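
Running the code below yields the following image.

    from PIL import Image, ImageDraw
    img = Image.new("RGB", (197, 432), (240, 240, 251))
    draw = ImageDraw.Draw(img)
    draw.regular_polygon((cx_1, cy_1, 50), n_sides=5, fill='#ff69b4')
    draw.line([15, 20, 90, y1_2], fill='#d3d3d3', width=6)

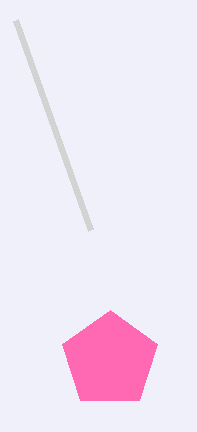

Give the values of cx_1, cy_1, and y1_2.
cx_1 = 110, cy_1 = 360, y1_2 = 230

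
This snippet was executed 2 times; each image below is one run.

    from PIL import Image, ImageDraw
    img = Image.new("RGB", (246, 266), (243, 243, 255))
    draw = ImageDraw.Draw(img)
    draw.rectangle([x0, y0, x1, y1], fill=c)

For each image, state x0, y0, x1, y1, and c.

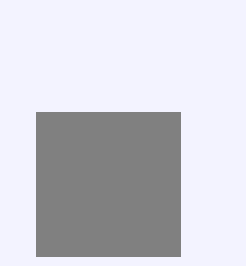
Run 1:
x0 = 36, y0 = 112, x1 = 180, y1 = 256, c = 'gray'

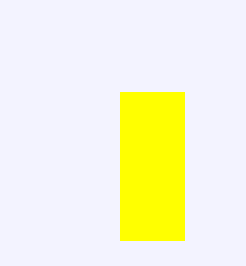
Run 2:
x0 = 120, y0 = 92, x1 = 184, y1 = 240, c = 'yellow'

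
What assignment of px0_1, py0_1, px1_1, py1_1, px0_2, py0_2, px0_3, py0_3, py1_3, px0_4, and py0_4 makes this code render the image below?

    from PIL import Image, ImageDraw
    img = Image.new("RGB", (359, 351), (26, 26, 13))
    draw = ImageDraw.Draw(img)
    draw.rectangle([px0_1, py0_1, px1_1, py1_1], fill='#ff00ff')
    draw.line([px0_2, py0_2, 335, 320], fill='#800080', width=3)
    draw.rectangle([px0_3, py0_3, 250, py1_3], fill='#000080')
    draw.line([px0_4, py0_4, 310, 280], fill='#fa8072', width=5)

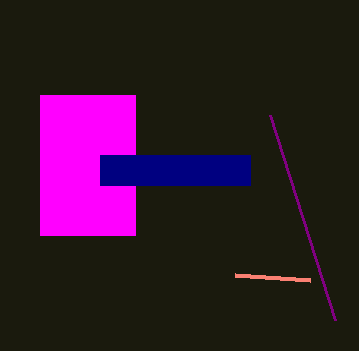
px0_1 = 40; py0_1 = 95; px1_1 = 135; py1_1 = 235; px0_2 = 270; py0_2 = 115; px0_3 = 100; py0_3 = 155; py1_3 = 185; px0_4 = 235; py0_4 = 275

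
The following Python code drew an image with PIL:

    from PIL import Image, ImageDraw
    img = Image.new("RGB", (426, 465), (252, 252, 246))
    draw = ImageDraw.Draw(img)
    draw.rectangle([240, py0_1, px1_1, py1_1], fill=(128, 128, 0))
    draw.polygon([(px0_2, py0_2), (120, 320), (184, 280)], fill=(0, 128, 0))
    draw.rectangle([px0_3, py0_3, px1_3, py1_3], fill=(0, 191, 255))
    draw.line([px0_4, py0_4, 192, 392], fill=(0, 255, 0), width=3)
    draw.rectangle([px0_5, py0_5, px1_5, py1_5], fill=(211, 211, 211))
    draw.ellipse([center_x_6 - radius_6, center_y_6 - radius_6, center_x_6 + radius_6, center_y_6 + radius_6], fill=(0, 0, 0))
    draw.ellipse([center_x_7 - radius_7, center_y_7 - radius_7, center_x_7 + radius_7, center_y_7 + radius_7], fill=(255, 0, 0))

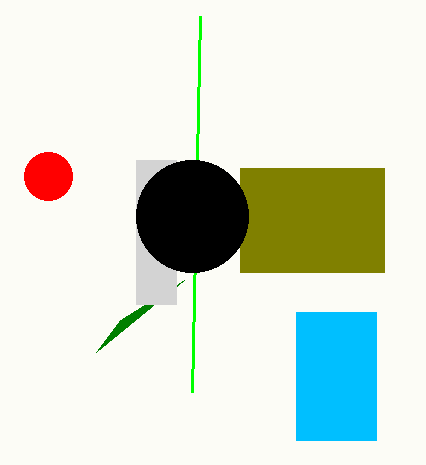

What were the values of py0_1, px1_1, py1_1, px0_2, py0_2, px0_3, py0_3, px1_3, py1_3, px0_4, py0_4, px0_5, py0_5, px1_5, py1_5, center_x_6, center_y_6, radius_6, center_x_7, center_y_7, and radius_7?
py0_1 = 168
px1_1 = 384
py1_1 = 272
px0_2 = 96
py0_2 = 352
px0_3 = 296
py0_3 = 312
px1_3 = 376
py1_3 = 440
px0_4 = 200
py0_4 = 16
px0_5 = 136
py0_5 = 160
px1_5 = 176
py1_5 = 304
center_x_6 = 192
center_y_6 = 216
radius_6 = 56
center_x_7 = 48
center_y_7 = 176
radius_7 = 24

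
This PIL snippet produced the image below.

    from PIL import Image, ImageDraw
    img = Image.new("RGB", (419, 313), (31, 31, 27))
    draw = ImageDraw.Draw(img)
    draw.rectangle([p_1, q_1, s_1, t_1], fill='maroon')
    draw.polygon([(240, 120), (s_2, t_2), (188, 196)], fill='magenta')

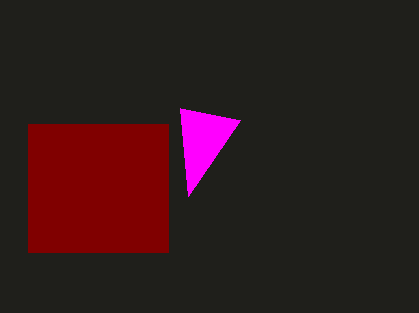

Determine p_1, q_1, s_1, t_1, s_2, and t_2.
p_1 = 28
q_1 = 124
s_1 = 168
t_1 = 252
s_2 = 180
t_2 = 108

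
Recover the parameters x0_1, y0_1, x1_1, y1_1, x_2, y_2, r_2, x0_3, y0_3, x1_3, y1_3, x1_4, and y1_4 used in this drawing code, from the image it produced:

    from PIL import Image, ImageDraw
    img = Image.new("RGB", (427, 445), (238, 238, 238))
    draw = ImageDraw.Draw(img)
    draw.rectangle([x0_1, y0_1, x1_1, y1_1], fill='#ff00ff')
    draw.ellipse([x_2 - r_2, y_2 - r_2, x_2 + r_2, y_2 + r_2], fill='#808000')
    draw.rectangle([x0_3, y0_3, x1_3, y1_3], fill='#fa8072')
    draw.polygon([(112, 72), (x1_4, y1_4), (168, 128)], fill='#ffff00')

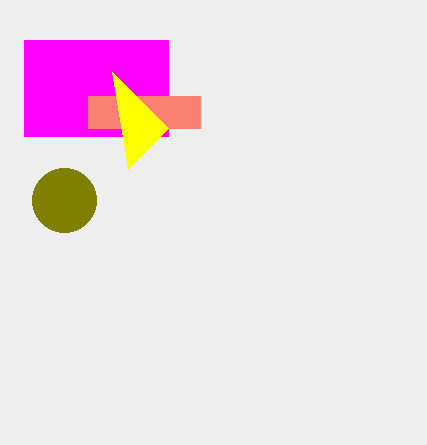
x0_1 = 24
y0_1 = 40
x1_1 = 168
y1_1 = 136
x_2 = 64
y_2 = 200
r_2 = 32
x0_3 = 88
y0_3 = 96
x1_3 = 200
y1_3 = 128
x1_4 = 128
y1_4 = 168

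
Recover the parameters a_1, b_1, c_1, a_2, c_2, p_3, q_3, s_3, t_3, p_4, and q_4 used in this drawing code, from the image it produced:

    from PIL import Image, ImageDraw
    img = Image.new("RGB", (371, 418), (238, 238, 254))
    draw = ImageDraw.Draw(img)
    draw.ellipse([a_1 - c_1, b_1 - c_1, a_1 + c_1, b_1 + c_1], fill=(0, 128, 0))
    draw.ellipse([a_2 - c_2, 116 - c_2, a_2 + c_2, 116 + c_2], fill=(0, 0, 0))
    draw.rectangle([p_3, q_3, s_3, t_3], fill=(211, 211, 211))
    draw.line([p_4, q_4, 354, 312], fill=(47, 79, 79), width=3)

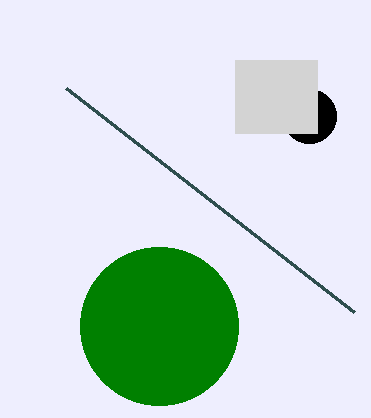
a_1 = 159, b_1 = 326, c_1 = 79, a_2 = 309, c_2 = 27, p_3 = 235, q_3 = 60, s_3 = 317, t_3 = 133, p_4 = 66, q_4 = 88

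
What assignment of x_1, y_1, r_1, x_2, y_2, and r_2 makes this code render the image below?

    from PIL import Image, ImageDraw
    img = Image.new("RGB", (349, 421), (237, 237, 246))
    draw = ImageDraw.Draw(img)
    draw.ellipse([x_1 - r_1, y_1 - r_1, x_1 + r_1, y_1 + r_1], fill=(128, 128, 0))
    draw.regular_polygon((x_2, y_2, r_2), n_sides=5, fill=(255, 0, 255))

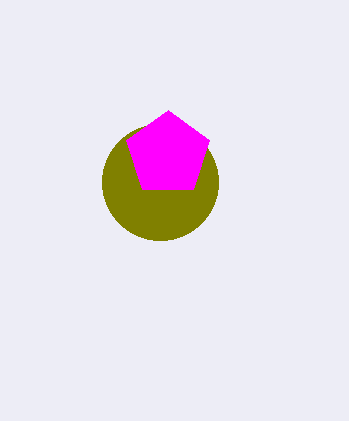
x_1 = 160
y_1 = 182
r_1 = 58
x_2 = 168
y_2 = 154
r_2 = 44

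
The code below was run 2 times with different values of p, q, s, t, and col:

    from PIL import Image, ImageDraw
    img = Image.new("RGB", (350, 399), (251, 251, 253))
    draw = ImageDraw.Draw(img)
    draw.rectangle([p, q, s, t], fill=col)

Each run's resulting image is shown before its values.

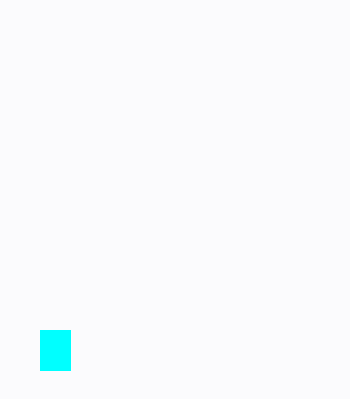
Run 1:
p = 40, q = 330, s = 70, t = 370, col = 'cyan'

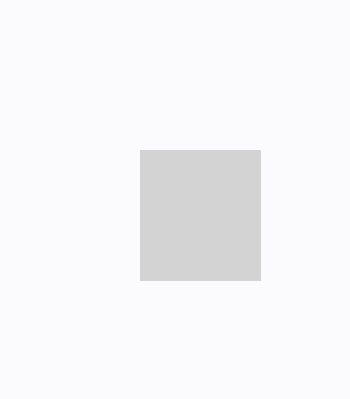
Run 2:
p = 140, q = 150, s = 260, t = 280, col = 'lightgray'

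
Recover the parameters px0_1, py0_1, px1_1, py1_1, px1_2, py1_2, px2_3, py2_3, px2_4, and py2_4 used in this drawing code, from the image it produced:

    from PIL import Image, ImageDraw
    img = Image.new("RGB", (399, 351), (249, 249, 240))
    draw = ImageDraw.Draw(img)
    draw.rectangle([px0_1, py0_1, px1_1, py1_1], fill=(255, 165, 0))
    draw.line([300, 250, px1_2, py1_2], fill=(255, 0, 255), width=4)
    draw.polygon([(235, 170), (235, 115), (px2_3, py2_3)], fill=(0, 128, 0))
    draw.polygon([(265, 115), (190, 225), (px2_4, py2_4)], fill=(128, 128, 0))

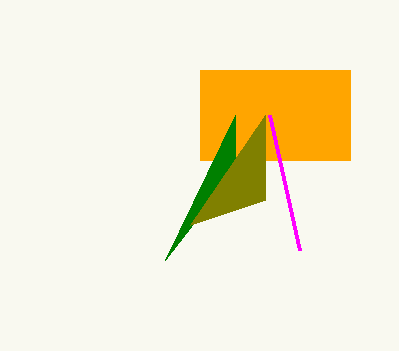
px0_1 = 200, py0_1 = 70, px1_1 = 350, py1_1 = 160, px1_2 = 270, py1_2 = 115, px2_3 = 165, py2_3 = 260, px2_4 = 265, py2_4 = 200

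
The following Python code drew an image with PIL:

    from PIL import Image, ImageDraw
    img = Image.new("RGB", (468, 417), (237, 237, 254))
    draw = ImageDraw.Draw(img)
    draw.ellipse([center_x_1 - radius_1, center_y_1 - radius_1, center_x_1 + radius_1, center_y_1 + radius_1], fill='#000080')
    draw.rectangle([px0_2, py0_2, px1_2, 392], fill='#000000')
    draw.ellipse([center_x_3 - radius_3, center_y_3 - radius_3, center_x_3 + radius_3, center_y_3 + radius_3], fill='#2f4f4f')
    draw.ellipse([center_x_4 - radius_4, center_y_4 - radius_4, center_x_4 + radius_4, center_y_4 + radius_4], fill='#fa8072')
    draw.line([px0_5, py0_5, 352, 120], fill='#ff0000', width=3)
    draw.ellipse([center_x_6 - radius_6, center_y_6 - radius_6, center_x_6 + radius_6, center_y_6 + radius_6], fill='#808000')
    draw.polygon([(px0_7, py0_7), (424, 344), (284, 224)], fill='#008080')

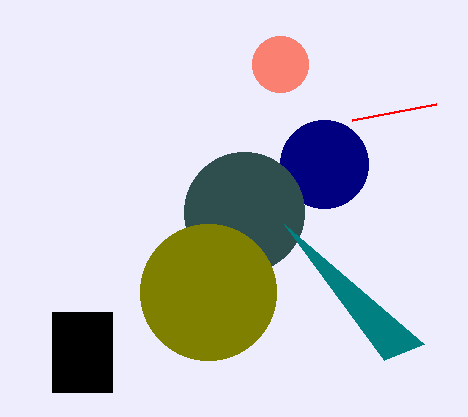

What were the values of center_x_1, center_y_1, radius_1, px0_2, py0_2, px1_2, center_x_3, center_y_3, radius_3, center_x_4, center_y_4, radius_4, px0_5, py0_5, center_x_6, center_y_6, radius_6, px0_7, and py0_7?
center_x_1 = 324; center_y_1 = 164; radius_1 = 44; px0_2 = 52; py0_2 = 312; px1_2 = 112; center_x_3 = 244; center_y_3 = 212; radius_3 = 60; center_x_4 = 280; center_y_4 = 64; radius_4 = 28; px0_5 = 436; py0_5 = 104; center_x_6 = 208; center_y_6 = 292; radius_6 = 68; px0_7 = 384; py0_7 = 360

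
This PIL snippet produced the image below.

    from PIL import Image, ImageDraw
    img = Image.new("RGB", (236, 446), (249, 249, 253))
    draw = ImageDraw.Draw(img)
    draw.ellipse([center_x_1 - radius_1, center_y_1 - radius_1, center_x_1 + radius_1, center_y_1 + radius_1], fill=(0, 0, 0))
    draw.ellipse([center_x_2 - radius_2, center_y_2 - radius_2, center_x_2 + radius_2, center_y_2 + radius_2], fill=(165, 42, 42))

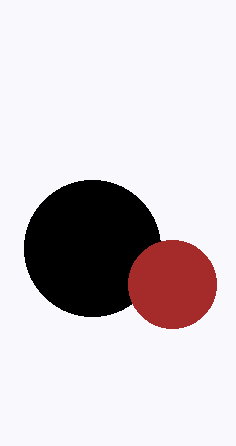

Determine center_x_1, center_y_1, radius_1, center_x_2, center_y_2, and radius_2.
center_x_1 = 92, center_y_1 = 248, radius_1 = 68, center_x_2 = 172, center_y_2 = 284, radius_2 = 44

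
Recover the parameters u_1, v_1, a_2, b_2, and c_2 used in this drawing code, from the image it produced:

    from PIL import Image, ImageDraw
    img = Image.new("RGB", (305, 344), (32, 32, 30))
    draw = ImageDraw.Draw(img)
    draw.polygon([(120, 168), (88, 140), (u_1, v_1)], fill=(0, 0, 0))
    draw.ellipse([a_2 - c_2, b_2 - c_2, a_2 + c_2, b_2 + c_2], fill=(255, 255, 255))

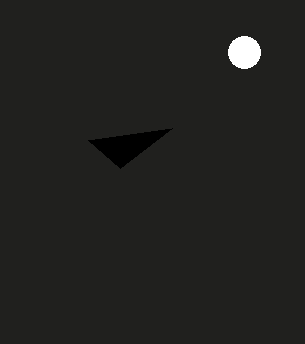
u_1 = 172, v_1 = 128, a_2 = 244, b_2 = 52, c_2 = 16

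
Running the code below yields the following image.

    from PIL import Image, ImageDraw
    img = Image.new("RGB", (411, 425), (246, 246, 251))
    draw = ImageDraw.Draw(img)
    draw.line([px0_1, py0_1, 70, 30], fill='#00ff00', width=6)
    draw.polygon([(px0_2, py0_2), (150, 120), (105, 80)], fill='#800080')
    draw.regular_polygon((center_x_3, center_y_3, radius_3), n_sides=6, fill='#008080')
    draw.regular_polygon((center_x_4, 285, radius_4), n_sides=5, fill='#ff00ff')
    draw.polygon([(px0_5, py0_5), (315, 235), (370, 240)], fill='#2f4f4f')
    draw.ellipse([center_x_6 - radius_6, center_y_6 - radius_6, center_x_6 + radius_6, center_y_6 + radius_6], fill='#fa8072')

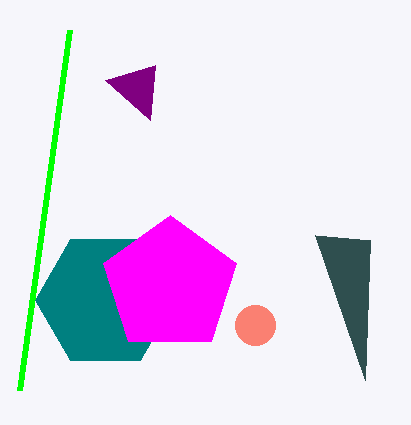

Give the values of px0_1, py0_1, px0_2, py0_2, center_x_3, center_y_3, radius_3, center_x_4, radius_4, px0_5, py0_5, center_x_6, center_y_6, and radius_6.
px0_1 = 20, py0_1 = 390, px0_2 = 155, py0_2 = 65, center_x_3 = 105, center_y_3 = 300, radius_3 = 70, center_x_4 = 170, radius_4 = 70, px0_5 = 365, py0_5 = 380, center_x_6 = 255, center_y_6 = 325, radius_6 = 20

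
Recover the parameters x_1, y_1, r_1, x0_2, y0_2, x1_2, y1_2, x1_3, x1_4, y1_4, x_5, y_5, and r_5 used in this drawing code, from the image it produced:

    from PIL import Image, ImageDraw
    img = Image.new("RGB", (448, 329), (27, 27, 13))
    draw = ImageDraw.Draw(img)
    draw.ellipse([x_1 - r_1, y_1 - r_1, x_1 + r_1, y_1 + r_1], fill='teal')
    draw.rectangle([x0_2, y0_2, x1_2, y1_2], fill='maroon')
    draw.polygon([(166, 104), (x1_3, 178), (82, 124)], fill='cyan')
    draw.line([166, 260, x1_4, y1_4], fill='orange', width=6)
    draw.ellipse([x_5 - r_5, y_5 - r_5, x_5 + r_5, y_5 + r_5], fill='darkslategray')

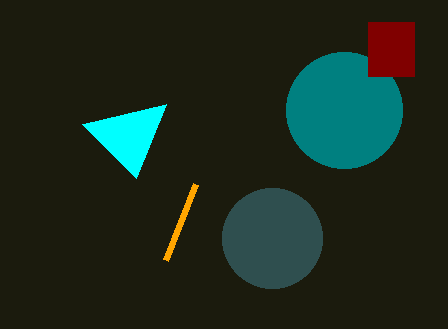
x_1 = 344
y_1 = 110
r_1 = 58
x0_2 = 368
y0_2 = 22
x1_2 = 414
y1_2 = 76
x1_3 = 136
x1_4 = 196
y1_4 = 184
x_5 = 272
y_5 = 238
r_5 = 50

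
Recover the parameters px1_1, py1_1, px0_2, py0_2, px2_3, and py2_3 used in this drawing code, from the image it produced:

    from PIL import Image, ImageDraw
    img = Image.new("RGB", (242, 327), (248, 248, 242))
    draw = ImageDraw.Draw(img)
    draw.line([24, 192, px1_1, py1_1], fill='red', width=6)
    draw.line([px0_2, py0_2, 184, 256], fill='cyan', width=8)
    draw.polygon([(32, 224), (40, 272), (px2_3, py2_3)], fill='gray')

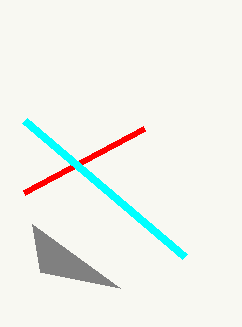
px1_1 = 144, py1_1 = 128, px0_2 = 24, py0_2 = 120, px2_3 = 120, py2_3 = 288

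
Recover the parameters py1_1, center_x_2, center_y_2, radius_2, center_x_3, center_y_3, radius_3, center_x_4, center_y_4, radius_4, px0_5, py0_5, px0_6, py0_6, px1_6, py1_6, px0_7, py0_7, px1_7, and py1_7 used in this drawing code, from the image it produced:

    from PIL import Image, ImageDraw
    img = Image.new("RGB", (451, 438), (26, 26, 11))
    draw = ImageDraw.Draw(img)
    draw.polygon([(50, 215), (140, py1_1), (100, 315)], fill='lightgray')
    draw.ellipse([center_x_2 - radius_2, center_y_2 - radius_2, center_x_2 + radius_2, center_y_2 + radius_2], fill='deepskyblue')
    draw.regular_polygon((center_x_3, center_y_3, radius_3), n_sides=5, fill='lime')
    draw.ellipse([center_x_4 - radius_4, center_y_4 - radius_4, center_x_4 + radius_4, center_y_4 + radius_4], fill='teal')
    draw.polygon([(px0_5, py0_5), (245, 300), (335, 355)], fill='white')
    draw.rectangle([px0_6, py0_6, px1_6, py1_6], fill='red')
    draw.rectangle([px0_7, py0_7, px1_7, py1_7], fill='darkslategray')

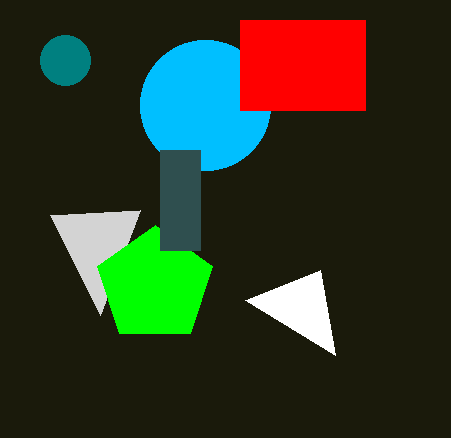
py1_1 = 210, center_x_2 = 205, center_y_2 = 105, radius_2 = 65, center_x_3 = 155, center_y_3 = 285, radius_3 = 60, center_x_4 = 65, center_y_4 = 60, radius_4 = 25, px0_5 = 320, py0_5 = 270, px0_6 = 240, py0_6 = 20, px1_6 = 365, py1_6 = 110, px0_7 = 160, py0_7 = 150, px1_7 = 200, py1_7 = 250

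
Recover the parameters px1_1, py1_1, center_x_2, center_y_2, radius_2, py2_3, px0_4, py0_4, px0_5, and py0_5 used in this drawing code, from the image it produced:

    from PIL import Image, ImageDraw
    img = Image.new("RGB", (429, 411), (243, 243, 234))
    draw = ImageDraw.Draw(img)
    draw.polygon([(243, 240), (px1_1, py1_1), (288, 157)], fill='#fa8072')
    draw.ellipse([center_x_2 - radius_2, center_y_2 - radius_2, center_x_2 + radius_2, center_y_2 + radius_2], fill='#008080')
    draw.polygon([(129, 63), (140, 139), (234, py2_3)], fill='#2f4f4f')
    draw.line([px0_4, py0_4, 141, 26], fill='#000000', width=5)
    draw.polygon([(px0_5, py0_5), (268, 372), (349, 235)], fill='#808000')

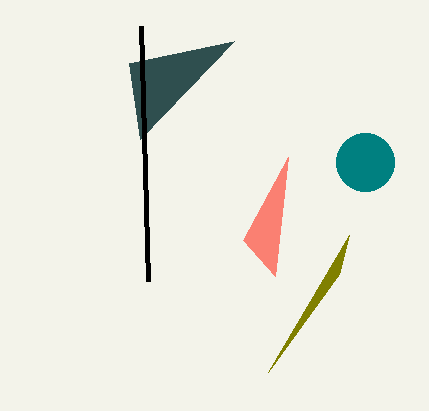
px1_1 = 275; py1_1 = 276; center_x_2 = 365; center_y_2 = 162; radius_2 = 29; py2_3 = 41; px0_4 = 148; py0_4 = 281; px0_5 = 339; py0_5 = 274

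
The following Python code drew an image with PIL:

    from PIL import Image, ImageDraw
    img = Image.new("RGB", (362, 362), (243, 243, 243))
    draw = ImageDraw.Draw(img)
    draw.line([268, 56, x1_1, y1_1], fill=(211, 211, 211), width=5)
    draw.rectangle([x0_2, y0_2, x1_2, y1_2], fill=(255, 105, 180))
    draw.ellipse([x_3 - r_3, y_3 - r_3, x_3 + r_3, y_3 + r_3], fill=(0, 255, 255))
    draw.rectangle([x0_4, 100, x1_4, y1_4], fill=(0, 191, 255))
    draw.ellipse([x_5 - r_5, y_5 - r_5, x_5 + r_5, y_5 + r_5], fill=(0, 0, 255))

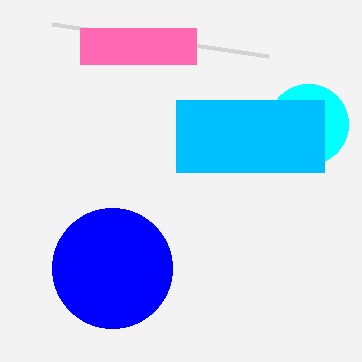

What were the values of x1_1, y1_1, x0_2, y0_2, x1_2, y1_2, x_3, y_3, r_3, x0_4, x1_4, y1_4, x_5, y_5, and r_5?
x1_1 = 52; y1_1 = 24; x0_2 = 80; y0_2 = 28; x1_2 = 196; y1_2 = 64; x_3 = 308; y_3 = 124; r_3 = 40; x0_4 = 176; x1_4 = 324; y1_4 = 172; x_5 = 112; y_5 = 268; r_5 = 60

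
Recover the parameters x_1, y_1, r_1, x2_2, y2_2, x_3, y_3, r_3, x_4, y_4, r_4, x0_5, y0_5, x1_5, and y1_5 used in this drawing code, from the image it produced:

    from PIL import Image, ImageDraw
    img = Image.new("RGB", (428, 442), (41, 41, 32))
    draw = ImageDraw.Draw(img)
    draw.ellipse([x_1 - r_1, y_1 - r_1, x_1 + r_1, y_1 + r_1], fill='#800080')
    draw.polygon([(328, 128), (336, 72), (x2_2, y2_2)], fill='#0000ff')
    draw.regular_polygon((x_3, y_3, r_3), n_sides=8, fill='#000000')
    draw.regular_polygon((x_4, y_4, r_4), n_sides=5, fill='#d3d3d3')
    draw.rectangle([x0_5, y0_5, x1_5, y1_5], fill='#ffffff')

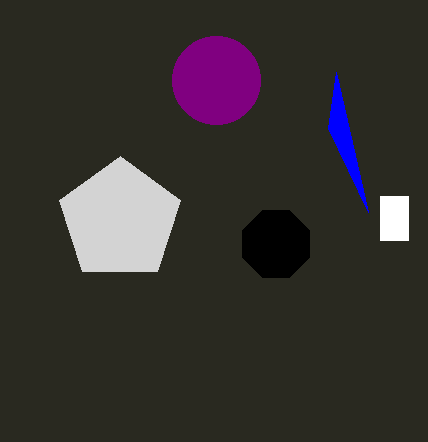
x_1 = 216, y_1 = 80, r_1 = 44, x2_2 = 368, y2_2 = 212, x_3 = 276, y_3 = 244, r_3 = 36, x_4 = 120, y_4 = 220, r_4 = 64, x0_5 = 380, y0_5 = 196, x1_5 = 408, y1_5 = 240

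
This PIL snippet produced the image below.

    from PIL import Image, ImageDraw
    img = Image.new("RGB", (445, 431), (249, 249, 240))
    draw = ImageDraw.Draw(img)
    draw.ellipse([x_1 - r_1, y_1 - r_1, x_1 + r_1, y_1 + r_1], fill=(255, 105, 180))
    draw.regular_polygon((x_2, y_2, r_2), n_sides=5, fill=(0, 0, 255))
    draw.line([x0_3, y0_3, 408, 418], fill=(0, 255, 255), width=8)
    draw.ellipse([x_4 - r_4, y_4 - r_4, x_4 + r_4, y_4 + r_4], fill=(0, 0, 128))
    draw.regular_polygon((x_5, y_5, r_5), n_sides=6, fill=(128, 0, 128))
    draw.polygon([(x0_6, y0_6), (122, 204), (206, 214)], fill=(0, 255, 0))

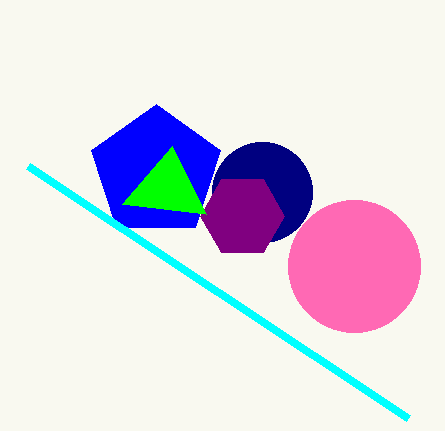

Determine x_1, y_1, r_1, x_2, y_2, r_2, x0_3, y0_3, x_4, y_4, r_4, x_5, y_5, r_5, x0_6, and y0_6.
x_1 = 354; y_1 = 266; r_1 = 66; x_2 = 156; y_2 = 172; r_2 = 68; x0_3 = 28; y0_3 = 166; x_4 = 262; y_4 = 192; r_4 = 50; x_5 = 242; y_5 = 216; r_5 = 42; x0_6 = 172; y0_6 = 146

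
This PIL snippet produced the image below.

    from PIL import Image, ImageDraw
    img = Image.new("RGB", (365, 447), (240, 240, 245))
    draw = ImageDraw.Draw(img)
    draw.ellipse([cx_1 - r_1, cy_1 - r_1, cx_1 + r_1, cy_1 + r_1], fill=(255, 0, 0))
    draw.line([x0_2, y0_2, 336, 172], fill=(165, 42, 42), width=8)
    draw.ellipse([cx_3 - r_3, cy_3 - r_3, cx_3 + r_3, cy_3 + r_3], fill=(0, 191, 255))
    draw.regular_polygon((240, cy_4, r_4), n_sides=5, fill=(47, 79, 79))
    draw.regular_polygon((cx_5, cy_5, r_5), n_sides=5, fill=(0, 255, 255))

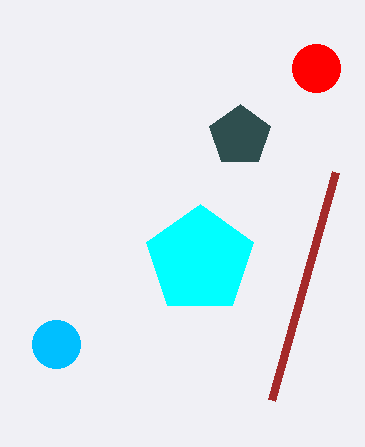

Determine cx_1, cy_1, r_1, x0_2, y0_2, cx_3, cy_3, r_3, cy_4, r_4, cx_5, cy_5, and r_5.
cx_1 = 316
cy_1 = 68
r_1 = 24
x0_2 = 272
y0_2 = 400
cx_3 = 56
cy_3 = 344
r_3 = 24
cy_4 = 136
r_4 = 32
cx_5 = 200
cy_5 = 260
r_5 = 56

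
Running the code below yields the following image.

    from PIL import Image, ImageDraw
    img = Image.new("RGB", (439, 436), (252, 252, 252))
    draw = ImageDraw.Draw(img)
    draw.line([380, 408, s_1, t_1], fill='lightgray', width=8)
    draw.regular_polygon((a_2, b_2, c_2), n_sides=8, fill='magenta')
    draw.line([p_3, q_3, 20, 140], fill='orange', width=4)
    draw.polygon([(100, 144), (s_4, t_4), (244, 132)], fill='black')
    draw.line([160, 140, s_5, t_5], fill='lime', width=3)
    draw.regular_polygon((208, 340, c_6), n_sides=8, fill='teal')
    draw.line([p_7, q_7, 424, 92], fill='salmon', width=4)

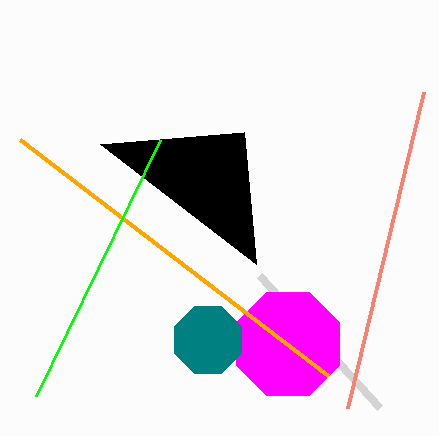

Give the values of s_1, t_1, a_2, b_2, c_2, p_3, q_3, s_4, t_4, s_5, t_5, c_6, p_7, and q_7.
s_1 = 260, t_1 = 276, a_2 = 288, b_2 = 344, c_2 = 56, p_3 = 328, q_3 = 376, s_4 = 256, t_4 = 264, s_5 = 36, t_5 = 396, c_6 = 36, p_7 = 348, q_7 = 408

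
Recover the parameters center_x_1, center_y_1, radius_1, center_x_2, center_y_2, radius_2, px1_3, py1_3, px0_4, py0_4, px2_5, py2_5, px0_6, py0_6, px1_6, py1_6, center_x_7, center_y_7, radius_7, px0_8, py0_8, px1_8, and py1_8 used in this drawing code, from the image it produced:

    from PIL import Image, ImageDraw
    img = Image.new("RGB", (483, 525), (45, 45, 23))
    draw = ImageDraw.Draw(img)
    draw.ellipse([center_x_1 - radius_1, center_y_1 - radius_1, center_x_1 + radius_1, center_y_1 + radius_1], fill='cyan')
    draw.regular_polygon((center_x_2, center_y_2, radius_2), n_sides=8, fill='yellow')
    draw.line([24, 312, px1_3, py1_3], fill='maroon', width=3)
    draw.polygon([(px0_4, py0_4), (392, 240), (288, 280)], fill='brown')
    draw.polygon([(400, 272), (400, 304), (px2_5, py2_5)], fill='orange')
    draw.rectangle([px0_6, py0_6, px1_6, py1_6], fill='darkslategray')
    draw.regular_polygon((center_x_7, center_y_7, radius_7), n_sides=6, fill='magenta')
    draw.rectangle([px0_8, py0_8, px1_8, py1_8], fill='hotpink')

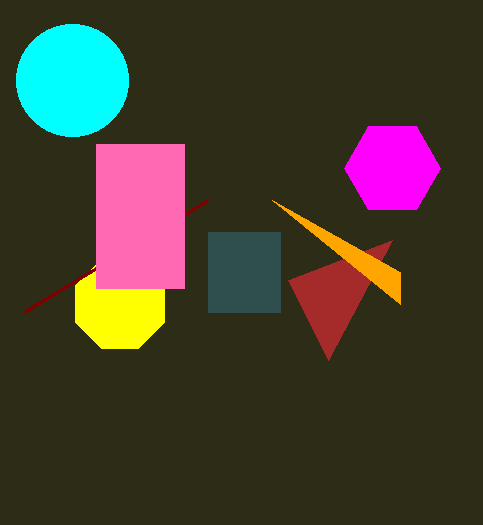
center_x_1 = 72
center_y_1 = 80
radius_1 = 56
center_x_2 = 120
center_y_2 = 304
radius_2 = 48
px1_3 = 208
py1_3 = 200
px0_4 = 328
py0_4 = 360
px2_5 = 272
py2_5 = 200
px0_6 = 208
py0_6 = 232
px1_6 = 280
py1_6 = 312
center_x_7 = 392
center_y_7 = 168
radius_7 = 48
px0_8 = 96
py0_8 = 144
px1_8 = 184
py1_8 = 288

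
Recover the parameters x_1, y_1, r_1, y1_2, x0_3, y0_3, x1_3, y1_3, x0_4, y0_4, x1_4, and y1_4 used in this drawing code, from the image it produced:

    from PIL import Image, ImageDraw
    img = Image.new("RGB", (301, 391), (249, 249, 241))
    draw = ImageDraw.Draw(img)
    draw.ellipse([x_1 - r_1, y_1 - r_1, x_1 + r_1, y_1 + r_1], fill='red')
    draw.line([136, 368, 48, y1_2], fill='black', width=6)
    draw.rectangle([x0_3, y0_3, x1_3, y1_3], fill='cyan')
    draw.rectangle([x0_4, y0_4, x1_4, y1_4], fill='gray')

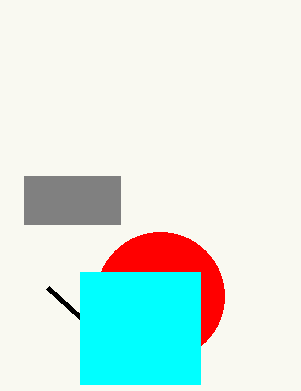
x_1 = 160; y_1 = 296; r_1 = 64; y1_2 = 288; x0_3 = 80; y0_3 = 272; x1_3 = 200; y1_3 = 384; x0_4 = 24; y0_4 = 176; x1_4 = 120; y1_4 = 224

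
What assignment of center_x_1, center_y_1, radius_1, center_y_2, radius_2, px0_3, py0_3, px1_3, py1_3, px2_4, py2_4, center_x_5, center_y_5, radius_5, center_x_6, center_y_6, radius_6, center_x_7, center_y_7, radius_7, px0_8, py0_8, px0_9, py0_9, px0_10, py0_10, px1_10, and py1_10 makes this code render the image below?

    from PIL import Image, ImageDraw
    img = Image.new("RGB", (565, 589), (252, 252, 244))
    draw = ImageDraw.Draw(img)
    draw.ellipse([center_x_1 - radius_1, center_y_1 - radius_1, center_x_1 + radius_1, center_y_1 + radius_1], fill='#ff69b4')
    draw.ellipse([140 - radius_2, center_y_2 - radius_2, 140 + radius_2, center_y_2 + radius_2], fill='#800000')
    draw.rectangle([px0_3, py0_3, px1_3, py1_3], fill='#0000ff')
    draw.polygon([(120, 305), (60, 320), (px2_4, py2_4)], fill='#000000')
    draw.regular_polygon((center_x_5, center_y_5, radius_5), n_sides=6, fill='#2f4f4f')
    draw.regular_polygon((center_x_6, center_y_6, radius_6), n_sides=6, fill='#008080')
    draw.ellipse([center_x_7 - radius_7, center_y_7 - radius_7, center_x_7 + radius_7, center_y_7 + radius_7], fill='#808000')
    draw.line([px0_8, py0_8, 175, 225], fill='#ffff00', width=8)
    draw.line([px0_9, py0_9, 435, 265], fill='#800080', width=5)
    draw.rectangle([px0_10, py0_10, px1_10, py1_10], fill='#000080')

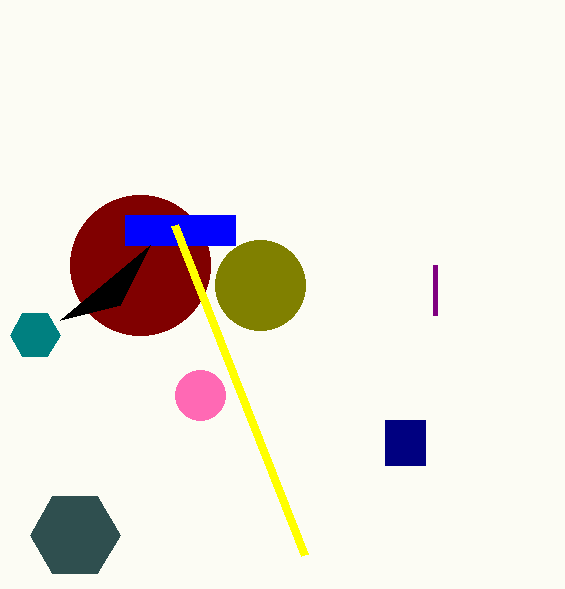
center_x_1 = 200
center_y_1 = 395
radius_1 = 25
center_y_2 = 265
radius_2 = 70
px0_3 = 125
py0_3 = 215
px1_3 = 235
py1_3 = 245
px2_4 = 150
py2_4 = 245
center_x_5 = 75
center_y_5 = 535
radius_5 = 45
center_x_6 = 35
center_y_6 = 335
radius_6 = 25
center_x_7 = 260
center_y_7 = 285
radius_7 = 45
px0_8 = 305
py0_8 = 555
px0_9 = 435
py0_9 = 315
px0_10 = 385
py0_10 = 420
px1_10 = 425
py1_10 = 465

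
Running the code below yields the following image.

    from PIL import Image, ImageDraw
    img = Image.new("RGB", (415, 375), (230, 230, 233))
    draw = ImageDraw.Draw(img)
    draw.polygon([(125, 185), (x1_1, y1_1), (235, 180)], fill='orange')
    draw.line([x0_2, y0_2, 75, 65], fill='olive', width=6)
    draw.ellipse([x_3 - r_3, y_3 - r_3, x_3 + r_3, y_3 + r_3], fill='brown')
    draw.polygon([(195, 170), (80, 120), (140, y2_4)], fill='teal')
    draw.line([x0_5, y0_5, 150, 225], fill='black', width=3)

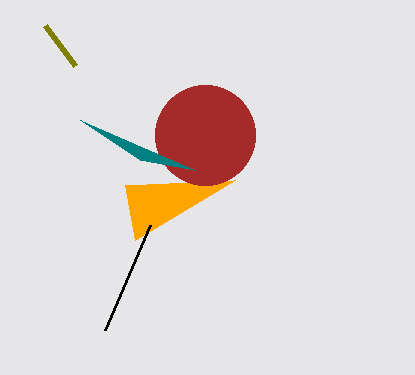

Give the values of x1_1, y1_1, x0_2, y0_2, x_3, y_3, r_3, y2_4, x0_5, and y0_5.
x1_1 = 135
y1_1 = 240
x0_2 = 45
y0_2 = 25
x_3 = 205
y_3 = 135
r_3 = 50
y2_4 = 160
x0_5 = 105
y0_5 = 330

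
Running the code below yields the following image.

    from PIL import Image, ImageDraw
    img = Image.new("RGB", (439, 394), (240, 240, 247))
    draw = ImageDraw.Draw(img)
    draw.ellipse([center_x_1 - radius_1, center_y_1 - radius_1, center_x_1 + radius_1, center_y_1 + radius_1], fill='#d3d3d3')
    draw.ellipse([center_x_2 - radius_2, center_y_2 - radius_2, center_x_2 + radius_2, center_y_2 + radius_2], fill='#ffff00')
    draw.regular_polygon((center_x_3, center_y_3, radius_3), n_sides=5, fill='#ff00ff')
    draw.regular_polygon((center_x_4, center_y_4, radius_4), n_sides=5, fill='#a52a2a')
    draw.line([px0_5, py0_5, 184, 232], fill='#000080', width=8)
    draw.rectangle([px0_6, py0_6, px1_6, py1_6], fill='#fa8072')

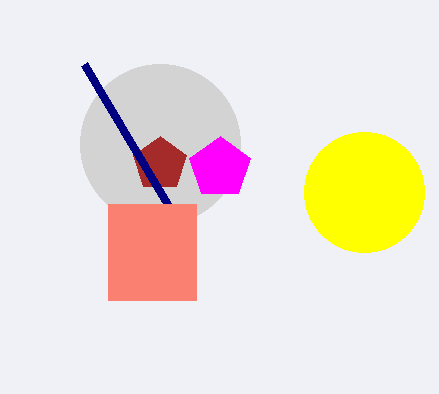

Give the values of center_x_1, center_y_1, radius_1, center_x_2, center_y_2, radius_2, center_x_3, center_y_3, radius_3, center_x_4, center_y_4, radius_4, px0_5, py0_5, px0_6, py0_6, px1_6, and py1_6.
center_x_1 = 160
center_y_1 = 144
radius_1 = 80
center_x_2 = 364
center_y_2 = 192
radius_2 = 60
center_x_3 = 220
center_y_3 = 168
radius_3 = 32
center_x_4 = 160
center_y_4 = 164
radius_4 = 28
px0_5 = 84
py0_5 = 64
px0_6 = 108
py0_6 = 204
px1_6 = 196
py1_6 = 300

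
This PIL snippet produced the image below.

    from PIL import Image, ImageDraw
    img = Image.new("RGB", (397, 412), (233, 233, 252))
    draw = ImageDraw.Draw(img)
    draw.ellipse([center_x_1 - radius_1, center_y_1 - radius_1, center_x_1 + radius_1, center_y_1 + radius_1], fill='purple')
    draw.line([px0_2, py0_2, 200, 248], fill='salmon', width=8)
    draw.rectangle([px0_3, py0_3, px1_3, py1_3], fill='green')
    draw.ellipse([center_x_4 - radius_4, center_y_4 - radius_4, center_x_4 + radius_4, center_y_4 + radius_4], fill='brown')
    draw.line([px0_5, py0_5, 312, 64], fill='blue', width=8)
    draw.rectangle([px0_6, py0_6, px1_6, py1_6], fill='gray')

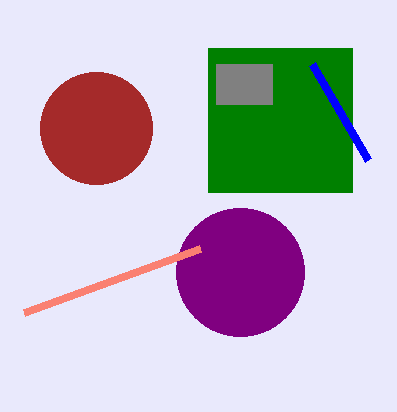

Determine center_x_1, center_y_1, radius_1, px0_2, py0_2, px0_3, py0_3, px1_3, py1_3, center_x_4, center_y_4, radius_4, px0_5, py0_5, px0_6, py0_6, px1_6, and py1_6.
center_x_1 = 240; center_y_1 = 272; radius_1 = 64; px0_2 = 24; py0_2 = 312; px0_3 = 208; py0_3 = 48; px1_3 = 352; py1_3 = 192; center_x_4 = 96; center_y_4 = 128; radius_4 = 56; px0_5 = 368; py0_5 = 160; px0_6 = 216; py0_6 = 64; px1_6 = 272; py1_6 = 104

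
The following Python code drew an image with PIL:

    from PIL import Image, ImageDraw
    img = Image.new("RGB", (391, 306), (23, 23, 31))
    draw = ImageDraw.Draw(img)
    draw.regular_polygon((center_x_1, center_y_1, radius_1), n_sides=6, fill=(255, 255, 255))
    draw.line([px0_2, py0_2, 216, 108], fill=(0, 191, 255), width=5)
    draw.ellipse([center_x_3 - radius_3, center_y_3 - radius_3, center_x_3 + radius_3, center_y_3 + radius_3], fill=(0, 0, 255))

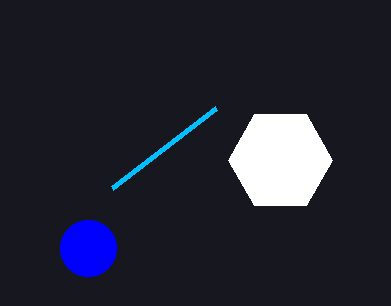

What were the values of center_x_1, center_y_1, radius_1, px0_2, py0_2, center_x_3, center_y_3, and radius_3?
center_x_1 = 280, center_y_1 = 160, radius_1 = 52, px0_2 = 112, py0_2 = 188, center_x_3 = 88, center_y_3 = 248, radius_3 = 28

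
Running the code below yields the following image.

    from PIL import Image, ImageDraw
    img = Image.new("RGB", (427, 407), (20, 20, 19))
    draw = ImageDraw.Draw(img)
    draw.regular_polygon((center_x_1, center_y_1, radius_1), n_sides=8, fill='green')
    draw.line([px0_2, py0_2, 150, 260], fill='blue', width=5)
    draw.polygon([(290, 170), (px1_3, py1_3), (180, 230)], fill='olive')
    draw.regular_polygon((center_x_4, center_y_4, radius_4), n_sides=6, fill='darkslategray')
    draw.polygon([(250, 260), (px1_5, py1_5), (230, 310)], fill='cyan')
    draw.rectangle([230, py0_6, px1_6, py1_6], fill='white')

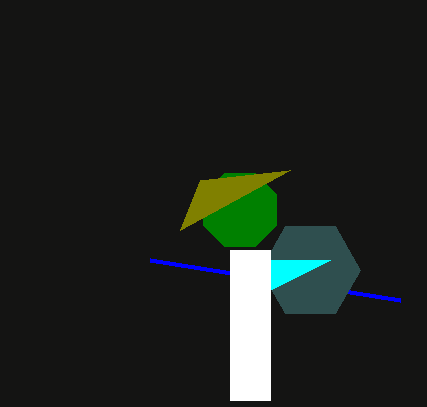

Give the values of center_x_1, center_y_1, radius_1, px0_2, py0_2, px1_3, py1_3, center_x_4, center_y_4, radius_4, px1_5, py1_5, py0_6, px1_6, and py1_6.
center_x_1 = 240
center_y_1 = 210
radius_1 = 40
px0_2 = 400
py0_2 = 300
px1_3 = 200
py1_3 = 180
center_x_4 = 310
center_y_4 = 270
radius_4 = 50
px1_5 = 330
py1_5 = 260
py0_6 = 250
px1_6 = 270
py1_6 = 400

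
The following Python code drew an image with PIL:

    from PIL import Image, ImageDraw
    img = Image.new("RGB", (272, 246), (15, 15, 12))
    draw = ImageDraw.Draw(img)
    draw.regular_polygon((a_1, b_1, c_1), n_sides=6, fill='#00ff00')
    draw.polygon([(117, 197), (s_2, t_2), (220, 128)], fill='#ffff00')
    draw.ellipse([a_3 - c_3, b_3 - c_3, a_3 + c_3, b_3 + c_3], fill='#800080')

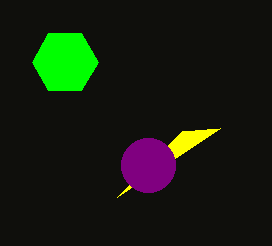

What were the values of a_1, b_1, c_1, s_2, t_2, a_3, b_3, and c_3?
a_1 = 65, b_1 = 62, c_1 = 33, s_2 = 182, t_2 = 131, a_3 = 148, b_3 = 165, c_3 = 27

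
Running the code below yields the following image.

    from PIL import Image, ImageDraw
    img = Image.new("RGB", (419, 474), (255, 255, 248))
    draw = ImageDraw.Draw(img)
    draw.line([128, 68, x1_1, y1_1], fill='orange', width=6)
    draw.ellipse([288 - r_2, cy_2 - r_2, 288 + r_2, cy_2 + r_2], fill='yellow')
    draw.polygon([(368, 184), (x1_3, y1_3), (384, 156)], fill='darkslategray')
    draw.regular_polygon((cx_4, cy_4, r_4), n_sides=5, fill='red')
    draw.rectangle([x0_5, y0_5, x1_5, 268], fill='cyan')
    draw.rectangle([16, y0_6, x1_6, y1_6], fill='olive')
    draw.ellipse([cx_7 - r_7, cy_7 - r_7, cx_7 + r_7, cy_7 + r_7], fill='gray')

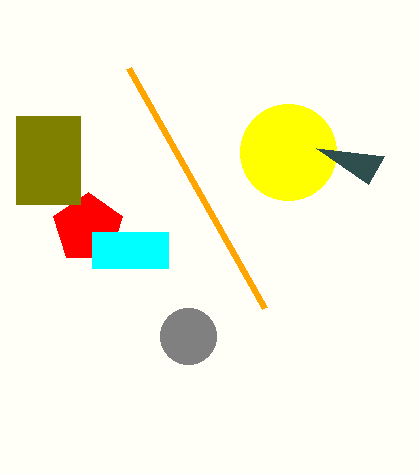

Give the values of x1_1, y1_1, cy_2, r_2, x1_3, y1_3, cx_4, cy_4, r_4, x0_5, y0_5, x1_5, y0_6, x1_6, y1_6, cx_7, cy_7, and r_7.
x1_1 = 264, y1_1 = 308, cy_2 = 152, r_2 = 48, x1_3 = 316, y1_3 = 148, cx_4 = 88, cy_4 = 228, r_4 = 36, x0_5 = 92, y0_5 = 232, x1_5 = 168, y0_6 = 116, x1_6 = 80, y1_6 = 204, cx_7 = 188, cy_7 = 336, r_7 = 28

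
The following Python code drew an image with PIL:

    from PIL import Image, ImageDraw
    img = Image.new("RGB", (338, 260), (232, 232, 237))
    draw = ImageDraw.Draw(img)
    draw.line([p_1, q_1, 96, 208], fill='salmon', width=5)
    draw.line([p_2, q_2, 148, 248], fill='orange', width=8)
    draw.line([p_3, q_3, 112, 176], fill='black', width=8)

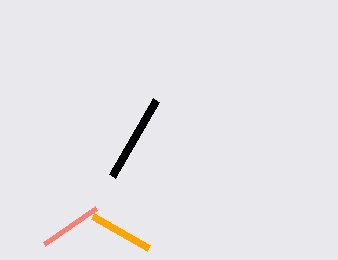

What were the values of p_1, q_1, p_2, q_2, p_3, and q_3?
p_1 = 44, q_1 = 244, p_2 = 92, q_2 = 216, p_3 = 156, q_3 = 100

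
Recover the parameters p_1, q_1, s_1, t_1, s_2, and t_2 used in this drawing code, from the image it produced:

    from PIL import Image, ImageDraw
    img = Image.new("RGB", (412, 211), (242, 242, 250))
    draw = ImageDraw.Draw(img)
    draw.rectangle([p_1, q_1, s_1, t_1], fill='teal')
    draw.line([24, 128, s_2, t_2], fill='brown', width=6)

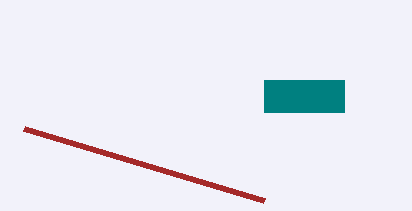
p_1 = 264, q_1 = 80, s_1 = 344, t_1 = 112, s_2 = 264, t_2 = 200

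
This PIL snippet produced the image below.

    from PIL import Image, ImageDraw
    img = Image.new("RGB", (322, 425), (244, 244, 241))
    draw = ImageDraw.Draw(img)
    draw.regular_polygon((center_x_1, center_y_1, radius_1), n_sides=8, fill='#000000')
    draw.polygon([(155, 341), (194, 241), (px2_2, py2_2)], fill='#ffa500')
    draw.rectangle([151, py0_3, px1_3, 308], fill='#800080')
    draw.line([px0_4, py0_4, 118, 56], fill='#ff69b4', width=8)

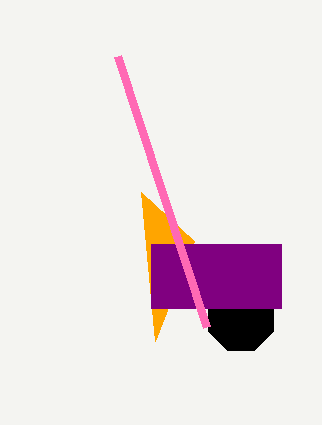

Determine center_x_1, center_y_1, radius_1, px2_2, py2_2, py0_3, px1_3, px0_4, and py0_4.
center_x_1 = 241
center_y_1 = 318
radius_1 = 35
px2_2 = 141
py2_2 = 192
py0_3 = 244
px1_3 = 281
px0_4 = 207
py0_4 = 327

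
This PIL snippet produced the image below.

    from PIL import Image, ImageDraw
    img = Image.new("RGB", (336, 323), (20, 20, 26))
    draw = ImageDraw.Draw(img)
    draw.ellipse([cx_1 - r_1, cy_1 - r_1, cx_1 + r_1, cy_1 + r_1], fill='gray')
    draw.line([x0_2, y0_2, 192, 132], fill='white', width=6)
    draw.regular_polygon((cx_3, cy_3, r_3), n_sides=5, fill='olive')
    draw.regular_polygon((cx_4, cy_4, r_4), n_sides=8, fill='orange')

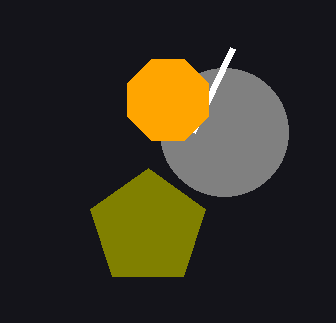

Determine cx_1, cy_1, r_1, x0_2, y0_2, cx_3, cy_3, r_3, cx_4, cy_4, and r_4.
cx_1 = 224, cy_1 = 132, r_1 = 64, x0_2 = 232, y0_2 = 48, cx_3 = 148, cy_3 = 228, r_3 = 60, cx_4 = 168, cy_4 = 100, r_4 = 44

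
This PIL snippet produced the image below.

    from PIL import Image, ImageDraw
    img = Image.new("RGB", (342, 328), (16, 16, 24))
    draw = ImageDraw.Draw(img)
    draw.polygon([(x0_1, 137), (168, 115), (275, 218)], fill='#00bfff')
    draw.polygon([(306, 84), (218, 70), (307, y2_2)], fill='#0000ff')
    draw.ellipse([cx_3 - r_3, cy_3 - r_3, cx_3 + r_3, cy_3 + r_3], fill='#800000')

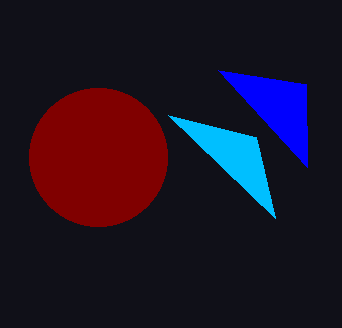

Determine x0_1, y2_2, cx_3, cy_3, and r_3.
x0_1 = 256; y2_2 = 167; cx_3 = 98; cy_3 = 157; r_3 = 69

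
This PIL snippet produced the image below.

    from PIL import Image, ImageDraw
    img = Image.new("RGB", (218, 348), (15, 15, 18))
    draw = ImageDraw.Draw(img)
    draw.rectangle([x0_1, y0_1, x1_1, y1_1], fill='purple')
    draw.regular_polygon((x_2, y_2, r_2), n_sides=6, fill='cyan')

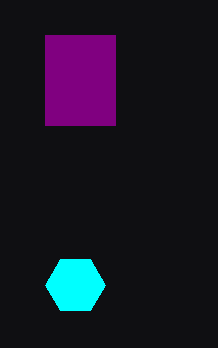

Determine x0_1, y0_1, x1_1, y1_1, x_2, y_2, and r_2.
x0_1 = 45
y0_1 = 35
x1_1 = 115
y1_1 = 125
x_2 = 75
y_2 = 285
r_2 = 30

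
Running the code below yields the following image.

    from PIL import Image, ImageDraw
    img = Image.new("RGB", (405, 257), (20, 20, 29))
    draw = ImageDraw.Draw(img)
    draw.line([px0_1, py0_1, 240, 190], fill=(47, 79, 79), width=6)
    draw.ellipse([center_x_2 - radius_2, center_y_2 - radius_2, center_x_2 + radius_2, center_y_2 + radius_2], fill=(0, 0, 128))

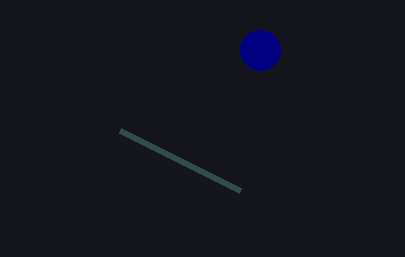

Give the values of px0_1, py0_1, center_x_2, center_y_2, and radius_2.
px0_1 = 120
py0_1 = 130
center_x_2 = 260
center_y_2 = 50
radius_2 = 20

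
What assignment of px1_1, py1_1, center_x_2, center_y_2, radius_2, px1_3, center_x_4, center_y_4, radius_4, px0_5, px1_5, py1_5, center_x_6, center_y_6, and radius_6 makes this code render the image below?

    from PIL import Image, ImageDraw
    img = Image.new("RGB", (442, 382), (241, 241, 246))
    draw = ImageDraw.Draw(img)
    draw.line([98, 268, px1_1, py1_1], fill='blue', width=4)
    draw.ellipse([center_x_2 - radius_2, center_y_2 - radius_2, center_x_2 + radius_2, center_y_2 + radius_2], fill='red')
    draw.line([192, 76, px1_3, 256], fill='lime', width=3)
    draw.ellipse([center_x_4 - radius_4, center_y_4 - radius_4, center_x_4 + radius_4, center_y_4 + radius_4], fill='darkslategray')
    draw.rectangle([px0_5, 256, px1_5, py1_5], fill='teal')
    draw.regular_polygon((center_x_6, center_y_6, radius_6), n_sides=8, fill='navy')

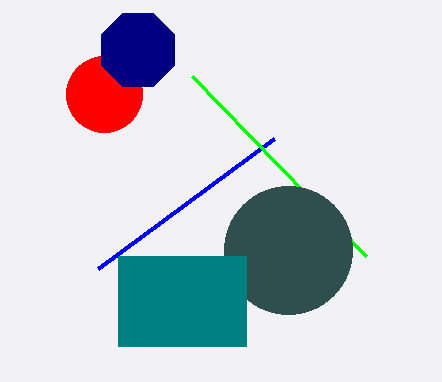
px1_1 = 274, py1_1 = 138, center_x_2 = 104, center_y_2 = 94, radius_2 = 38, px1_3 = 366, center_x_4 = 288, center_y_4 = 250, radius_4 = 64, px0_5 = 118, px1_5 = 246, py1_5 = 346, center_x_6 = 138, center_y_6 = 50, radius_6 = 40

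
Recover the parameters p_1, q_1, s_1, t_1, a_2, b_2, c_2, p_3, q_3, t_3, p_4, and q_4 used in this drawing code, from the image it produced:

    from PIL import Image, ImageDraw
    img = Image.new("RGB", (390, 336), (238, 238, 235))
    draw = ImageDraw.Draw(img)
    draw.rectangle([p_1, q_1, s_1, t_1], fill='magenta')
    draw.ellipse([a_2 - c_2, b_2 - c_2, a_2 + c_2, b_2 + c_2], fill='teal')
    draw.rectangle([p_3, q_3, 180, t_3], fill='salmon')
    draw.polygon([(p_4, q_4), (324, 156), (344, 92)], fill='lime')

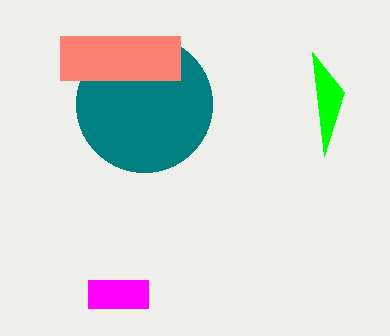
p_1 = 88, q_1 = 280, s_1 = 148, t_1 = 308, a_2 = 144, b_2 = 104, c_2 = 68, p_3 = 60, q_3 = 36, t_3 = 80, p_4 = 312, q_4 = 52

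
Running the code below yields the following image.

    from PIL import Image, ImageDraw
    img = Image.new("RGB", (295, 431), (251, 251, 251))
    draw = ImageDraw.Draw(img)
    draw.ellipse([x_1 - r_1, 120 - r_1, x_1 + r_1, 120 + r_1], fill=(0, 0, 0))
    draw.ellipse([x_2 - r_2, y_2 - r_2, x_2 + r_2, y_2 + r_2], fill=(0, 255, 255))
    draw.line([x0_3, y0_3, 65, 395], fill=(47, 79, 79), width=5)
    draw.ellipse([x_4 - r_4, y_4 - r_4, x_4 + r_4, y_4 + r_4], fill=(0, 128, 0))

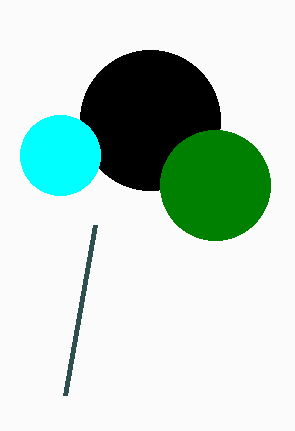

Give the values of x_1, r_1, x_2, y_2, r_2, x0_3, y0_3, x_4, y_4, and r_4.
x_1 = 150; r_1 = 70; x_2 = 60; y_2 = 155; r_2 = 40; x0_3 = 95; y0_3 = 225; x_4 = 215; y_4 = 185; r_4 = 55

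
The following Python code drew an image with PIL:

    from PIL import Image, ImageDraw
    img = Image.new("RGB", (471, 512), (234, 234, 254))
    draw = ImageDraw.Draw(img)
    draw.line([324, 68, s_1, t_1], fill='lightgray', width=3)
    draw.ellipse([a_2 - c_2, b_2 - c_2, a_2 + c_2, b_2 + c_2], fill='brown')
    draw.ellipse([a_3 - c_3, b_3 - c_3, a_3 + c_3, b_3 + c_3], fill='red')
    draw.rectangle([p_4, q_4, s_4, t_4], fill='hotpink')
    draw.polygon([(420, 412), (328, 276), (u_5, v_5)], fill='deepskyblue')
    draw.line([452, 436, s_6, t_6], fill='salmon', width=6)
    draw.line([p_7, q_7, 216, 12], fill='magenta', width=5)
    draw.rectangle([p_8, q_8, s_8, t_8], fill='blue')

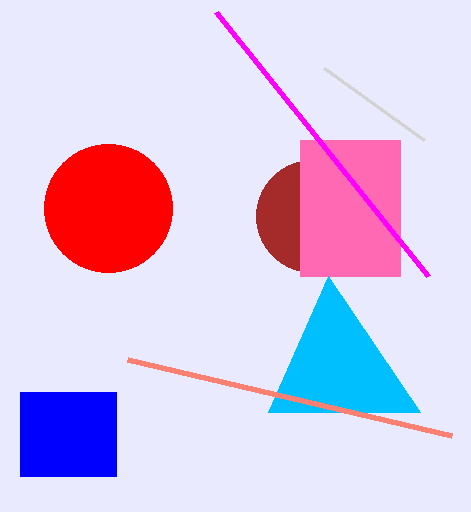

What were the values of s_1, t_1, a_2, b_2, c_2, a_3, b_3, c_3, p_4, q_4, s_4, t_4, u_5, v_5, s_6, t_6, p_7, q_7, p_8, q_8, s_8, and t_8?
s_1 = 424
t_1 = 140
a_2 = 312
b_2 = 216
c_2 = 56
a_3 = 108
b_3 = 208
c_3 = 64
p_4 = 300
q_4 = 140
s_4 = 400
t_4 = 276
u_5 = 268
v_5 = 412
s_6 = 128
t_6 = 360
p_7 = 428
q_7 = 276
p_8 = 20
q_8 = 392
s_8 = 116
t_8 = 476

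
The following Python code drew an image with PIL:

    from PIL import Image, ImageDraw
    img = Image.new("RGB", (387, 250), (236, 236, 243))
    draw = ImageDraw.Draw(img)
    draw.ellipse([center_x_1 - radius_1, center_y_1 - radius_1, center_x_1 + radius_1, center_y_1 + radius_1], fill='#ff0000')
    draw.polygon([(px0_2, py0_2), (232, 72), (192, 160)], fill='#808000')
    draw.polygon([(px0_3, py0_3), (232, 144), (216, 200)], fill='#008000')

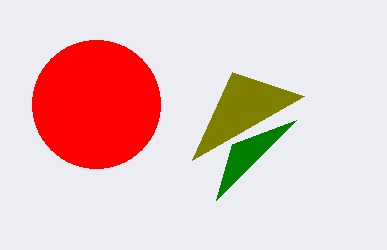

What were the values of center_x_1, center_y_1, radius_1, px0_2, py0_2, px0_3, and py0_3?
center_x_1 = 96, center_y_1 = 104, radius_1 = 64, px0_2 = 304, py0_2 = 96, px0_3 = 296, py0_3 = 120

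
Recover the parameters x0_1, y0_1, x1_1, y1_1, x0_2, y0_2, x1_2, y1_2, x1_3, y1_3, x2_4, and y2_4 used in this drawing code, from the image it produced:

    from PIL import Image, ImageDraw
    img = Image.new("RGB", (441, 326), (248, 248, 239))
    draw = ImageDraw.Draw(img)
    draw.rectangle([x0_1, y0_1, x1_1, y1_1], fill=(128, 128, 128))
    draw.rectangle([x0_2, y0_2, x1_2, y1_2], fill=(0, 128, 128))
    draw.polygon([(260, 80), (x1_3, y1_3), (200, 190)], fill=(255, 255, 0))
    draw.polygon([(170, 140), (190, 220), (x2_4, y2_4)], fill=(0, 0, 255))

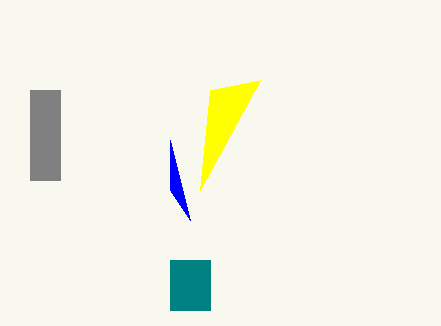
x0_1 = 30
y0_1 = 90
x1_1 = 60
y1_1 = 180
x0_2 = 170
y0_2 = 260
x1_2 = 210
y1_2 = 310
x1_3 = 210
y1_3 = 90
x2_4 = 170
y2_4 = 190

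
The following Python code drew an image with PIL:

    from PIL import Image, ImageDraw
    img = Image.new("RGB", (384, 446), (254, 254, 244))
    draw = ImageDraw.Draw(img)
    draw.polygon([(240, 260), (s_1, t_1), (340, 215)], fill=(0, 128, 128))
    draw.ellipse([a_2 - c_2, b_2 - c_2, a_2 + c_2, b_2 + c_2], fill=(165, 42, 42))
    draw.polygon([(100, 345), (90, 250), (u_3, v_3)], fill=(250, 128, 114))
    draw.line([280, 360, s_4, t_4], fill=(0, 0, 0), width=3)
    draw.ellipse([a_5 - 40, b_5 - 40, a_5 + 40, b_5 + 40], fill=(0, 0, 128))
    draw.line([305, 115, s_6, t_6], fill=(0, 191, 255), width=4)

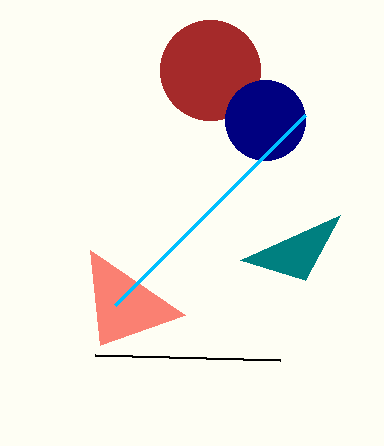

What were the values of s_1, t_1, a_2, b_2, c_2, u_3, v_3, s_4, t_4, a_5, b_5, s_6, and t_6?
s_1 = 305, t_1 = 280, a_2 = 210, b_2 = 70, c_2 = 50, u_3 = 185, v_3 = 315, s_4 = 95, t_4 = 355, a_5 = 265, b_5 = 120, s_6 = 115, t_6 = 305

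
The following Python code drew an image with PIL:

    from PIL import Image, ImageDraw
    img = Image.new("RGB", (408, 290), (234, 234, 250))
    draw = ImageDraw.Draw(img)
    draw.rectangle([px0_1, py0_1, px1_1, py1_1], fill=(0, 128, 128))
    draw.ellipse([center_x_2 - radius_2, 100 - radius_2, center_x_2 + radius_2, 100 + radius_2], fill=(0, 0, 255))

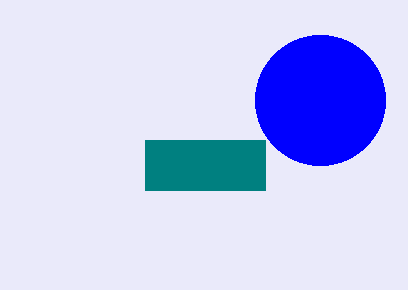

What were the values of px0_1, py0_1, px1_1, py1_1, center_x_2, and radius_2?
px0_1 = 145, py0_1 = 140, px1_1 = 265, py1_1 = 190, center_x_2 = 320, radius_2 = 65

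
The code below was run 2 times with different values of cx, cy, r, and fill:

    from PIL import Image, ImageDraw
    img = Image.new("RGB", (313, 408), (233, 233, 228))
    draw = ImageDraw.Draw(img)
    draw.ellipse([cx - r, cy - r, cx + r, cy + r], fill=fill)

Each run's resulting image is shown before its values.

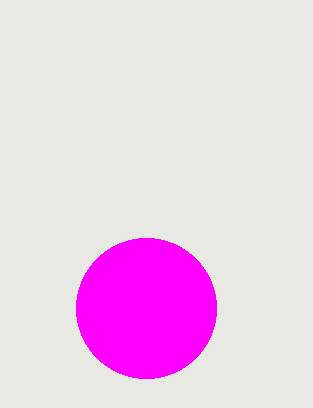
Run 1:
cx = 146
cy = 308
r = 70
fill = 'magenta'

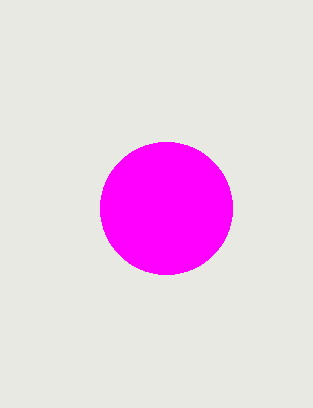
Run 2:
cx = 166; cy = 208; r = 66; fill = 'magenta'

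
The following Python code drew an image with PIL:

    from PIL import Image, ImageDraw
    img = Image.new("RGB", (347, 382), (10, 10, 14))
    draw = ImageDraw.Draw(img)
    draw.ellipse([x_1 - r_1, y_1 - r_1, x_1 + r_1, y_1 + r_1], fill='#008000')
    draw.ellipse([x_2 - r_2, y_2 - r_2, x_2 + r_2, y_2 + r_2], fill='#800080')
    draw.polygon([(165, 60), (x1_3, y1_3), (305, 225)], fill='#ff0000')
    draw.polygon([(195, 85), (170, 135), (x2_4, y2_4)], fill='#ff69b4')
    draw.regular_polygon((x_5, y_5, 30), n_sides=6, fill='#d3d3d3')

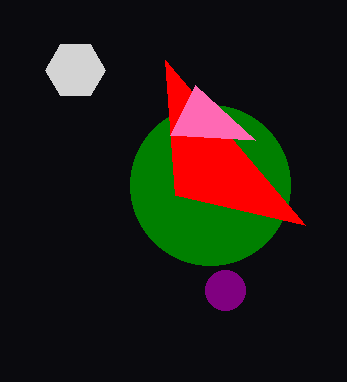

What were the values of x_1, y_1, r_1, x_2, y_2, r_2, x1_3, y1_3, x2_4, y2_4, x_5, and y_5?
x_1 = 210
y_1 = 185
r_1 = 80
x_2 = 225
y_2 = 290
r_2 = 20
x1_3 = 175
y1_3 = 195
x2_4 = 255
y2_4 = 140
x_5 = 75
y_5 = 70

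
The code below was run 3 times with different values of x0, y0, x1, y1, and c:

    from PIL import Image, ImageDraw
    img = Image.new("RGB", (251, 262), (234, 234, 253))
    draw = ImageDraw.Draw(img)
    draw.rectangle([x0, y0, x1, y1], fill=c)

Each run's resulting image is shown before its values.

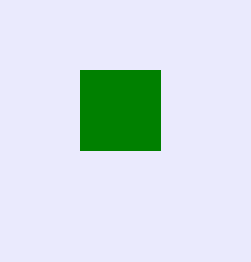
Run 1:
x0 = 80
y0 = 70
x1 = 160
y1 = 150
c = 'green'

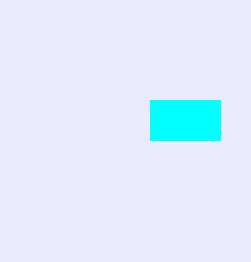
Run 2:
x0 = 150; y0 = 100; x1 = 220; y1 = 140; c = 'cyan'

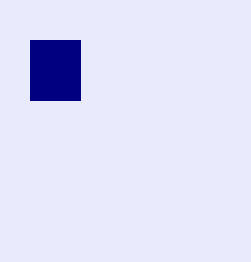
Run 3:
x0 = 30; y0 = 40; x1 = 80; y1 = 100; c = 'navy'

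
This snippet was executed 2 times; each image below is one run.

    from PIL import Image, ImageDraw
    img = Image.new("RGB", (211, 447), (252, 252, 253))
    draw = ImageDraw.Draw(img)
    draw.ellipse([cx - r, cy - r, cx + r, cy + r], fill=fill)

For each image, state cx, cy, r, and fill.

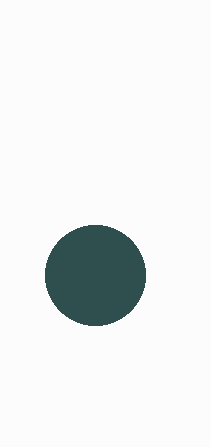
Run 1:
cx = 95
cy = 275
r = 50
fill = 'darkslategray'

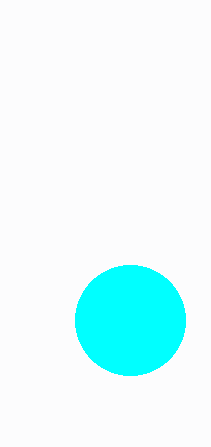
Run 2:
cx = 130; cy = 320; r = 55; fill = 'cyan'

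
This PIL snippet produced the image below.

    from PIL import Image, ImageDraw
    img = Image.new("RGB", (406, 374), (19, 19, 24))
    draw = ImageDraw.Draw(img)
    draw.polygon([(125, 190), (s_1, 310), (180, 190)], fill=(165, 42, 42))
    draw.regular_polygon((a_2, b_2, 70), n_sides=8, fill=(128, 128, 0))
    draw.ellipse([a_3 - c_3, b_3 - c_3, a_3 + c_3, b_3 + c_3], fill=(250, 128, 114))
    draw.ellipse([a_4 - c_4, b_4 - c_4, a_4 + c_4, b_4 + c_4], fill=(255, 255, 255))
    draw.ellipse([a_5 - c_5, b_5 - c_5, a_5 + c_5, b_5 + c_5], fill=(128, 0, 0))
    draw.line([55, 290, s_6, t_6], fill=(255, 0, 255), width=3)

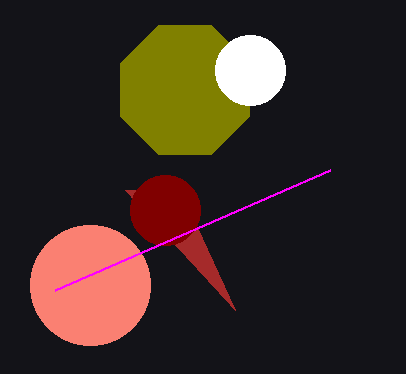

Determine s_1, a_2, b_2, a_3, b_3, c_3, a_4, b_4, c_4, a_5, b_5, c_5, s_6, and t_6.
s_1 = 235; a_2 = 185; b_2 = 90; a_3 = 90; b_3 = 285; c_3 = 60; a_4 = 250; b_4 = 70; c_4 = 35; a_5 = 165; b_5 = 210; c_5 = 35; s_6 = 330; t_6 = 170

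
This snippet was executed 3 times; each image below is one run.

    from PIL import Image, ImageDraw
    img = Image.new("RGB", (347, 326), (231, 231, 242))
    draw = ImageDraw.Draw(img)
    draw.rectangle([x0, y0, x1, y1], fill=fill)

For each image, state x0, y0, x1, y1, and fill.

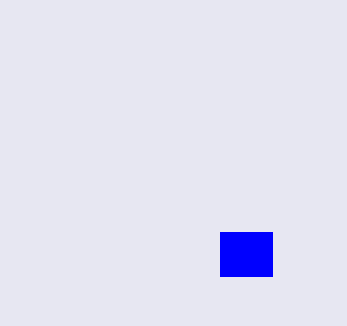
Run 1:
x0 = 220; y0 = 232; x1 = 272; y1 = 276; fill = 'blue'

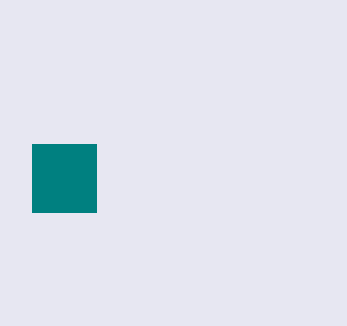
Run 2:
x0 = 32
y0 = 144
x1 = 96
y1 = 212
fill = 'teal'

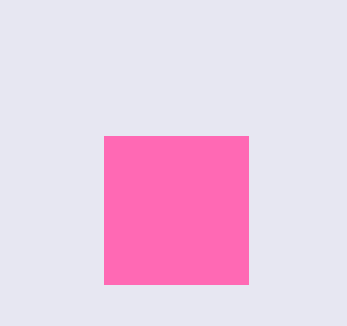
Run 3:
x0 = 104
y0 = 136
x1 = 248
y1 = 284
fill = 'hotpink'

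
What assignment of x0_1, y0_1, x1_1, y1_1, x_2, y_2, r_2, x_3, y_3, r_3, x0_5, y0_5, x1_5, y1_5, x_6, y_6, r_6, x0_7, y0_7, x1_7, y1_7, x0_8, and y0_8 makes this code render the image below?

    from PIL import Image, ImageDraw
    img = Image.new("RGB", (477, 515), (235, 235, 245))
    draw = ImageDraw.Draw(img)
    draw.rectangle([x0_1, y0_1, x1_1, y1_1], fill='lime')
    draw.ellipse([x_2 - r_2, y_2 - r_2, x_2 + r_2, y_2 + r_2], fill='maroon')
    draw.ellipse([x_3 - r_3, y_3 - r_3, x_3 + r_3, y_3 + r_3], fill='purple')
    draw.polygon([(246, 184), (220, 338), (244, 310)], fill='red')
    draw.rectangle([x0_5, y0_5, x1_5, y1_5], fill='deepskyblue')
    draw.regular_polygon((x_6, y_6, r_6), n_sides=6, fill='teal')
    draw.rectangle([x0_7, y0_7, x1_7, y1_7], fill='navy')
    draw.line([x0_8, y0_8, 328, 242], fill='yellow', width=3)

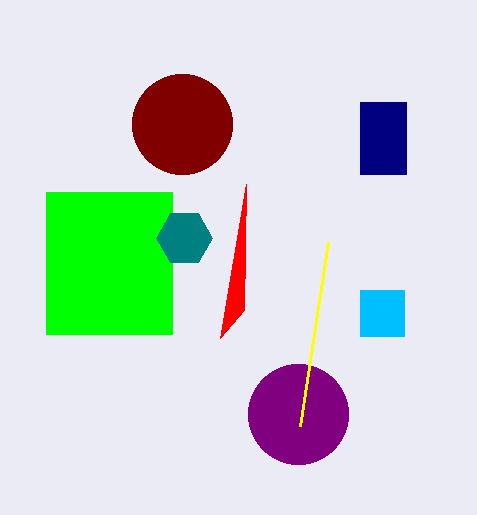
x0_1 = 46
y0_1 = 192
x1_1 = 172
y1_1 = 334
x_2 = 182
y_2 = 124
r_2 = 50
x_3 = 298
y_3 = 414
r_3 = 50
x0_5 = 360
y0_5 = 290
x1_5 = 404
y1_5 = 336
x_6 = 184
y_6 = 238
r_6 = 28
x0_7 = 360
y0_7 = 102
x1_7 = 406
y1_7 = 174
x0_8 = 300
y0_8 = 426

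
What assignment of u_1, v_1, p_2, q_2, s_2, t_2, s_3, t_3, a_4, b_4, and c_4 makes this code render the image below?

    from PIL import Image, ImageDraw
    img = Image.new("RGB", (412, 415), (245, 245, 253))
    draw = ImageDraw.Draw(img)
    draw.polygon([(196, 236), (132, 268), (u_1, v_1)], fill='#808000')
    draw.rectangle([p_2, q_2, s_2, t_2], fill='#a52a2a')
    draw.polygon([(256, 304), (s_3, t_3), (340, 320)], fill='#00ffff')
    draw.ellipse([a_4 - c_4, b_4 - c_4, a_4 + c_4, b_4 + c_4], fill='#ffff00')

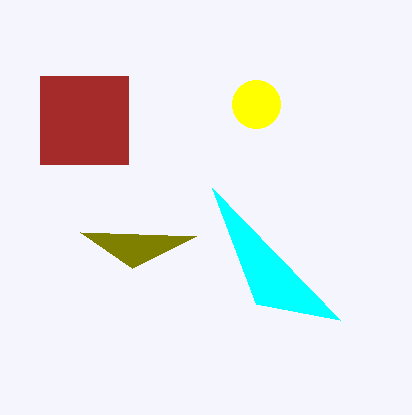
u_1 = 80; v_1 = 232; p_2 = 40; q_2 = 76; s_2 = 128; t_2 = 164; s_3 = 212; t_3 = 188; a_4 = 256; b_4 = 104; c_4 = 24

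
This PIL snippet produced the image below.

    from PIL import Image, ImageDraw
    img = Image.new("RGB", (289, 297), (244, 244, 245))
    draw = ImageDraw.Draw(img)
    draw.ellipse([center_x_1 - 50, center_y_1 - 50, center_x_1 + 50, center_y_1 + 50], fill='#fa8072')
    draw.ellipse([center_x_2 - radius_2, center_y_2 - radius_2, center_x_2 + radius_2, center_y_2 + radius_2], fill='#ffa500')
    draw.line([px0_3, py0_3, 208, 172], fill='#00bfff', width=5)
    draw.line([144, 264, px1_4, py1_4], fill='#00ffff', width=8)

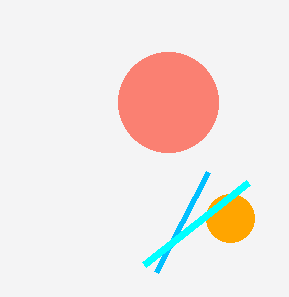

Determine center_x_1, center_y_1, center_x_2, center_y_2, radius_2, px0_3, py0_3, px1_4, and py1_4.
center_x_1 = 168, center_y_1 = 102, center_x_2 = 230, center_y_2 = 218, radius_2 = 24, px0_3 = 156, py0_3 = 272, px1_4 = 248, py1_4 = 182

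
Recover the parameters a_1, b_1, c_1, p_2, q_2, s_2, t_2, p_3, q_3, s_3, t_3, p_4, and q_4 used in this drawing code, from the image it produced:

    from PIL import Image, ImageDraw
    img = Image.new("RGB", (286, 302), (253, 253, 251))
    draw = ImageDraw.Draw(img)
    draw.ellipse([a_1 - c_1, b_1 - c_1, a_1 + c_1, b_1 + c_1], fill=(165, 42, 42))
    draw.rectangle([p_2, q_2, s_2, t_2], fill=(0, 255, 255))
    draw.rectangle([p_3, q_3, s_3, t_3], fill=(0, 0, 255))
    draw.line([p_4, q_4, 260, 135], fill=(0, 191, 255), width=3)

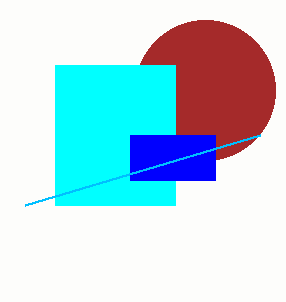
a_1 = 205, b_1 = 90, c_1 = 70, p_2 = 55, q_2 = 65, s_2 = 175, t_2 = 205, p_3 = 130, q_3 = 135, s_3 = 215, t_3 = 180, p_4 = 25, q_4 = 205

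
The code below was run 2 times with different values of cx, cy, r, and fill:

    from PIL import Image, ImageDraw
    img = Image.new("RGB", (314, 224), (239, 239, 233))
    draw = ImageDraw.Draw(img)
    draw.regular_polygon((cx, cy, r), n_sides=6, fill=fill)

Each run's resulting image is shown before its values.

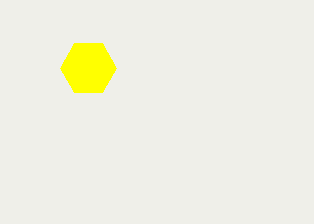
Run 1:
cx = 88, cy = 68, r = 28, fill = 'yellow'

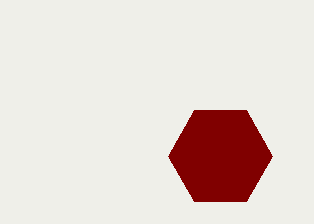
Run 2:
cx = 220
cy = 156
r = 52
fill = 'maroon'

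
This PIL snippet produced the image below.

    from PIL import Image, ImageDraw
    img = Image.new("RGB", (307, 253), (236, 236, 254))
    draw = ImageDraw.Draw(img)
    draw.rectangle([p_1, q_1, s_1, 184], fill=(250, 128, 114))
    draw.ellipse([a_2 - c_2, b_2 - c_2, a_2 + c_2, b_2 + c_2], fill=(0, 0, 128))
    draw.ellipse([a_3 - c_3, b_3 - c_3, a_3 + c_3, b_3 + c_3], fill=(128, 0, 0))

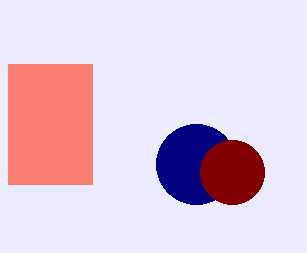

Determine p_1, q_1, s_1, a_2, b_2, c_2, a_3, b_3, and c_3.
p_1 = 8
q_1 = 64
s_1 = 92
a_2 = 196
b_2 = 164
c_2 = 40
a_3 = 232
b_3 = 172
c_3 = 32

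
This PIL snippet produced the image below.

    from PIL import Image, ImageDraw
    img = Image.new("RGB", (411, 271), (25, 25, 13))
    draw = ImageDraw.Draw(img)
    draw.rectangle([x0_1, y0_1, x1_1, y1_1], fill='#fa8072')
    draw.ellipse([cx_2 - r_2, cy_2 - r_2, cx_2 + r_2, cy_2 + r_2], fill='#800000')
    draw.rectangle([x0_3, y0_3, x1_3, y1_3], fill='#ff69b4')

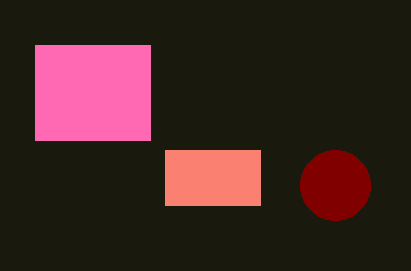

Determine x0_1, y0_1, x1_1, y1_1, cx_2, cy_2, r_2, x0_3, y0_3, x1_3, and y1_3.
x0_1 = 165, y0_1 = 150, x1_1 = 260, y1_1 = 205, cx_2 = 335, cy_2 = 185, r_2 = 35, x0_3 = 35, y0_3 = 45, x1_3 = 150, y1_3 = 140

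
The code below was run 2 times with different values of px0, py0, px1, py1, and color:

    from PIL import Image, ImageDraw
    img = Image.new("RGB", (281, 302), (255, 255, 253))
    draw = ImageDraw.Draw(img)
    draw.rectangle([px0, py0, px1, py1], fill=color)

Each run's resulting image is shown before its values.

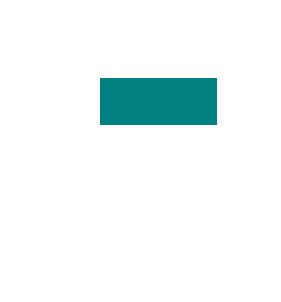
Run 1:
px0 = 100, py0 = 78, px1 = 216, py1 = 124, color = 'teal'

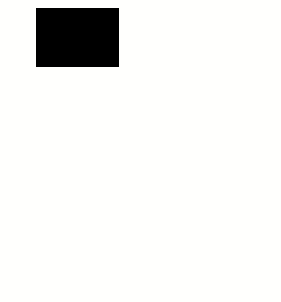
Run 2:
px0 = 36
py0 = 8
px1 = 118
py1 = 66
color = 'black'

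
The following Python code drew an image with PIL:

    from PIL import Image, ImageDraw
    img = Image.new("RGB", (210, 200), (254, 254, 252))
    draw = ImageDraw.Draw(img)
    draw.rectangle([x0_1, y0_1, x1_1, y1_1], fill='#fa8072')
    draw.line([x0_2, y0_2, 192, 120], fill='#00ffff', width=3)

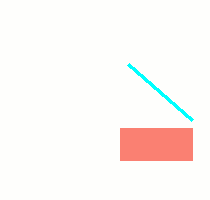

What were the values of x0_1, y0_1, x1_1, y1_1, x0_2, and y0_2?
x0_1 = 120; y0_1 = 128; x1_1 = 192; y1_1 = 160; x0_2 = 128; y0_2 = 64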